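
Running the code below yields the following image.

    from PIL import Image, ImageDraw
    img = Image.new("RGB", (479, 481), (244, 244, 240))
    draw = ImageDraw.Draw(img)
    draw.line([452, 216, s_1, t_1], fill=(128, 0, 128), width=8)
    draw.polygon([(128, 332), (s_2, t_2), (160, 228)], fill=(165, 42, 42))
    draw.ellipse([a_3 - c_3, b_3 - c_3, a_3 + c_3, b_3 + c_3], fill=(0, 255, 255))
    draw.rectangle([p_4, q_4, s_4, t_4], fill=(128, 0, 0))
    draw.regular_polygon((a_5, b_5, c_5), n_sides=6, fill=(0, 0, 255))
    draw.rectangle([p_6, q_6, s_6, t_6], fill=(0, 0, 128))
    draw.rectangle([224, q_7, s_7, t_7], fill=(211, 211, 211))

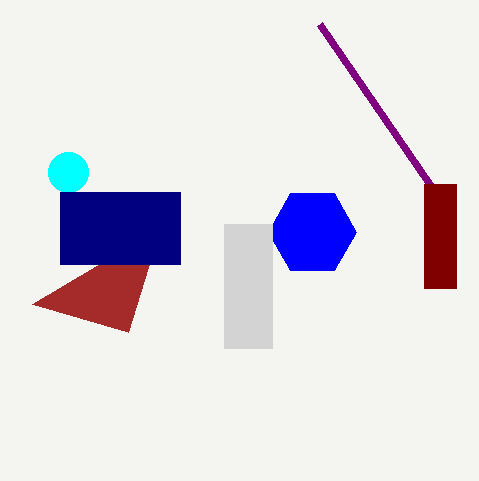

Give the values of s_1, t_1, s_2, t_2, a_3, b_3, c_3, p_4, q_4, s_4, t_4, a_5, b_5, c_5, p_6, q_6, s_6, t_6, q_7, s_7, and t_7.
s_1 = 320; t_1 = 24; s_2 = 32; t_2 = 304; a_3 = 68; b_3 = 172; c_3 = 20; p_4 = 424; q_4 = 184; s_4 = 456; t_4 = 288; a_5 = 312; b_5 = 232; c_5 = 44; p_6 = 60; q_6 = 192; s_6 = 180; t_6 = 264; q_7 = 224; s_7 = 272; t_7 = 348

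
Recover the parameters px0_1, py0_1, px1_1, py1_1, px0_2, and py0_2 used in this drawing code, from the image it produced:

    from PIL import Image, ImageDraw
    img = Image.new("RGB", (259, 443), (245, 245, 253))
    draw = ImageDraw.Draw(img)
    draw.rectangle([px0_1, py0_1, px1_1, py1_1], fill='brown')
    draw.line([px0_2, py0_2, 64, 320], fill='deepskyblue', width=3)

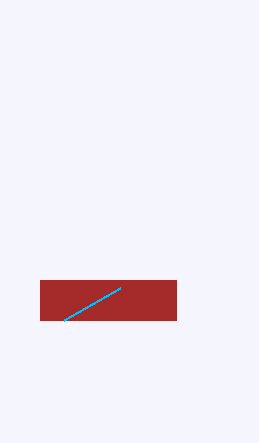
px0_1 = 40, py0_1 = 280, px1_1 = 176, py1_1 = 320, px0_2 = 120, py0_2 = 288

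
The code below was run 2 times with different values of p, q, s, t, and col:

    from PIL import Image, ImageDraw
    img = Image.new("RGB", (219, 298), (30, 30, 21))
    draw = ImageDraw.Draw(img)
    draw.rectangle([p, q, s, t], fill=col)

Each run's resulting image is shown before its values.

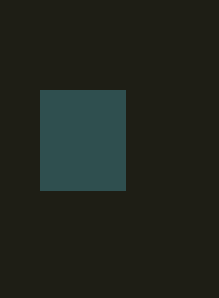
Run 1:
p = 40
q = 90
s = 125
t = 190
col = 'darkslategray'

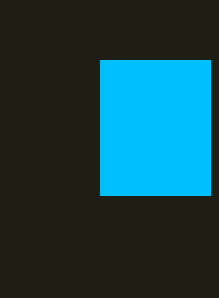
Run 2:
p = 100; q = 60; s = 210; t = 195; col = 'deepskyblue'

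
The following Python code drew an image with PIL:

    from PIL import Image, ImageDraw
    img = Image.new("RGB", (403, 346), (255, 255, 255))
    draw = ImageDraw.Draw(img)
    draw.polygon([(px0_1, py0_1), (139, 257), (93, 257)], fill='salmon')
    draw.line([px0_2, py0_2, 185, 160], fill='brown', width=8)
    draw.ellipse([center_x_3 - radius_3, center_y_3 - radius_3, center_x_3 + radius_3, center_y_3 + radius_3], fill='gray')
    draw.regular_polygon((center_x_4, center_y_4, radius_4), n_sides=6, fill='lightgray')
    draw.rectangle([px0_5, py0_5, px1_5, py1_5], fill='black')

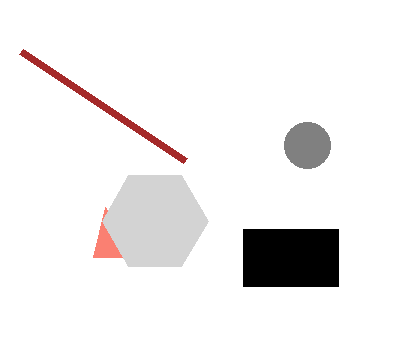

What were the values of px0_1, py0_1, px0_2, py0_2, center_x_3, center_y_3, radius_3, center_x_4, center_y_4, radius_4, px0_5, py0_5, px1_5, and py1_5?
px0_1 = 105; py0_1 = 207; px0_2 = 21; py0_2 = 51; center_x_3 = 307; center_y_3 = 145; radius_3 = 23; center_x_4 = 155; center_y_4 = 221; radius_4 = 53; px0_5 = 243; py0_5 = 229; px1_5 = 338; py1_5 = 286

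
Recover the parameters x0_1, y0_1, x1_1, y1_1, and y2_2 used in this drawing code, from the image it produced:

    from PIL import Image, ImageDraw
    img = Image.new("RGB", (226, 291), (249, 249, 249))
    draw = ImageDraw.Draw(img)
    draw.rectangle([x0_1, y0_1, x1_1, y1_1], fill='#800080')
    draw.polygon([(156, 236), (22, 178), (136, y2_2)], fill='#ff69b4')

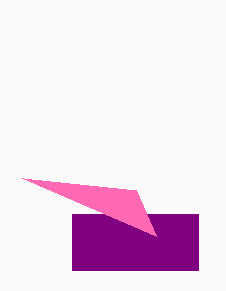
x0_1 = 72, y0_1 = 214, x1_1 = 198, y1_1 = 270, y2_2 = 190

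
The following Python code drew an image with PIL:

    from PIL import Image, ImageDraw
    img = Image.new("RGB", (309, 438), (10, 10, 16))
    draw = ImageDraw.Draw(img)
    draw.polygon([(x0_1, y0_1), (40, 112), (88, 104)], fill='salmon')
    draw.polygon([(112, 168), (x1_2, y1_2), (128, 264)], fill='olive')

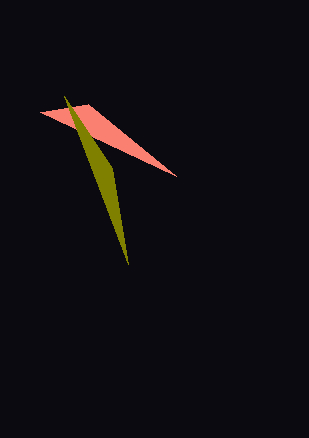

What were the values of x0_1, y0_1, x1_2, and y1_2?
x0_1 = 176
y0_1 = 176
x1_2 = 64
y1_2 = 96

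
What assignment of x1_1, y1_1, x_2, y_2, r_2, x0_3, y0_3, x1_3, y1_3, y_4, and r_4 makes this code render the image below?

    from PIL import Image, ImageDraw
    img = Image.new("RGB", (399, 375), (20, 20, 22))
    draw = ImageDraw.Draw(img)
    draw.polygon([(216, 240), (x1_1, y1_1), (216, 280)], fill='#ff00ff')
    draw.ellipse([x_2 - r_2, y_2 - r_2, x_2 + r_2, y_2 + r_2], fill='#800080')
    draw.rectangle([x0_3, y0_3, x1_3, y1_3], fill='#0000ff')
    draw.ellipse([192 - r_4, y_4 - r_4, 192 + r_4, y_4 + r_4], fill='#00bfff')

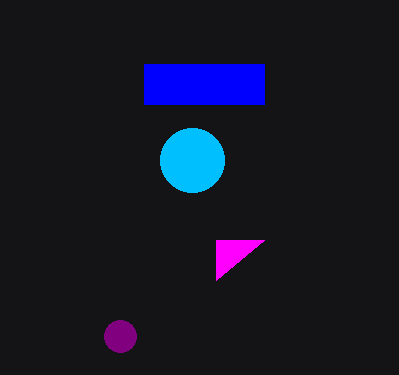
x1_1 = 264; y1_1 = 240; x_2 = 120; y_2 = 336; r_2 = 16; x0_3 = 144; y0_3 = 64; x1_3 = 264; y1_3 = 104; y_4 = 160; r_4 = 32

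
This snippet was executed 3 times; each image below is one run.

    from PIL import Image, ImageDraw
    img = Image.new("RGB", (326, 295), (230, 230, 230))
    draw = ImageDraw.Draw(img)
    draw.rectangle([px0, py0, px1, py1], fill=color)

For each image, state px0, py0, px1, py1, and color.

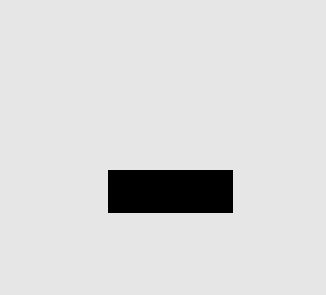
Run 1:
px0 = 108
py0 = 170
px1 = 232
py1 = 212
color = 'black'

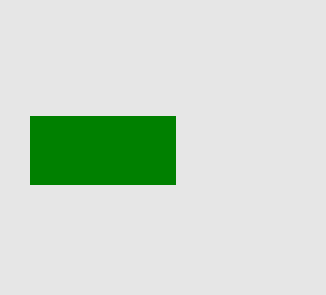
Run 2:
px0 = 30
py0 = 116
px1 = 175
py1 = 184
color = 'green'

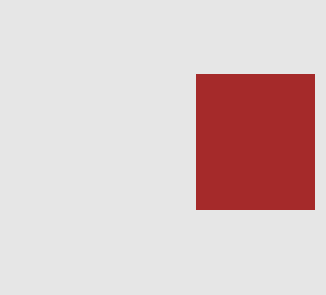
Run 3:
px0 = 196; py0 = 74; px1 = 314; py1 = 209; color = 'brown'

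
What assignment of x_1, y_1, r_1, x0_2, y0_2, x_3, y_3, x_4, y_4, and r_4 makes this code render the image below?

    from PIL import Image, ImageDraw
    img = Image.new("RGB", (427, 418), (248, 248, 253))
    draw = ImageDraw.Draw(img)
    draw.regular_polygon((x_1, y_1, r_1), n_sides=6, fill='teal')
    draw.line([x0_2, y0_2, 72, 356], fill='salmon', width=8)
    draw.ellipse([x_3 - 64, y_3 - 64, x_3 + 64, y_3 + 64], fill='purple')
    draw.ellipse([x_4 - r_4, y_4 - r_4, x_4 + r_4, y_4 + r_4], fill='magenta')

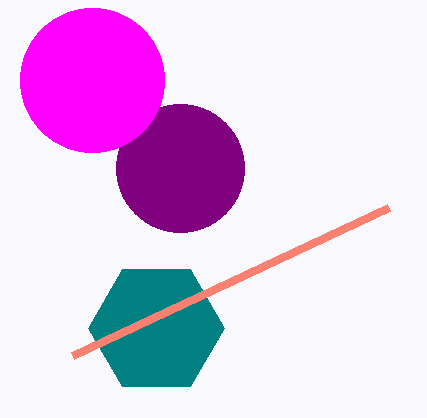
x_1 = 156, y_1 = 328, r_1 = 68, x0_2 = 388, y0_2 = 208, x_3 = 180, y_3 = 168, x_4 = 92, y_4 = 80, r_4 = 72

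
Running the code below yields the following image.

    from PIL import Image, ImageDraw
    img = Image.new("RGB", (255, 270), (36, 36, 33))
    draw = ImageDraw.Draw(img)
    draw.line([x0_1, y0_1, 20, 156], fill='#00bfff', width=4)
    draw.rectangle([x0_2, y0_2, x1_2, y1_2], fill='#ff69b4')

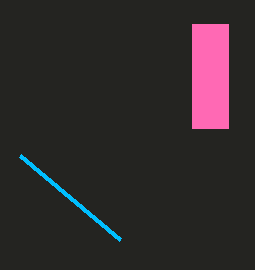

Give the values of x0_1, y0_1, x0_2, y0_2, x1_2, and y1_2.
x0_1 = 120; y0_1 = 240; x0_2 = 192; y0_2 = 24; x1_2 = 228; y1_2 = 128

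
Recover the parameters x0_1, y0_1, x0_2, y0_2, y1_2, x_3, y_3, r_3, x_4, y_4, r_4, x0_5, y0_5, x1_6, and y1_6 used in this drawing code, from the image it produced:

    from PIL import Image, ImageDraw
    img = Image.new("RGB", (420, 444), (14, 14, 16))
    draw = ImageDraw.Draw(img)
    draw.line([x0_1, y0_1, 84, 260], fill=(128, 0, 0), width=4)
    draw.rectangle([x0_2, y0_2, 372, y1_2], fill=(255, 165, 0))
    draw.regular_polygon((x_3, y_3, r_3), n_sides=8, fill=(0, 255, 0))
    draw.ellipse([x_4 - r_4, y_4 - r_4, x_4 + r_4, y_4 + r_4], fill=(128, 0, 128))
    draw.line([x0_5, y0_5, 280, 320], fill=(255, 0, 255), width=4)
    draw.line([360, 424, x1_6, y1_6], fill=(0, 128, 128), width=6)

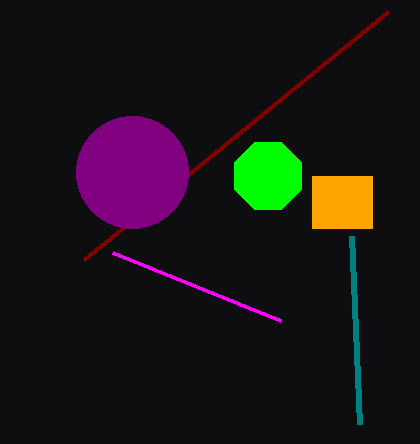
x0_1 = 388, y0_1 = 12, x0_2 = 312, y0_2 = 176, y1_2 = 228, x_3 = 268, y_3 = 176, r_3 = 36, x_4 = 132, y_4 = 172, r_4 = 56, x0_5 = 112, y0_5 = 252, x1_6 = 352, y1_6 = 236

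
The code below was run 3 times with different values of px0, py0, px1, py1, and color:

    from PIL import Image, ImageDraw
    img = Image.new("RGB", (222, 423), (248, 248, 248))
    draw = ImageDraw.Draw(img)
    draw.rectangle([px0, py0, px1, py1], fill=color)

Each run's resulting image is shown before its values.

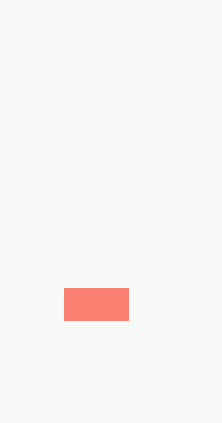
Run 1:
px0 = 64; py0 = 288; px1 = 128; py1 = 320; color = 'salmon'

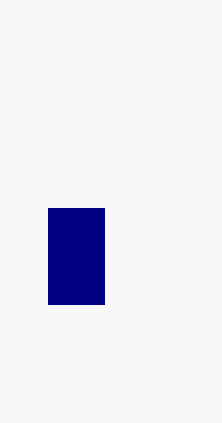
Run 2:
px0 = 48, py0 = 208, px1 = 104, py1 = 304, color = 'navy'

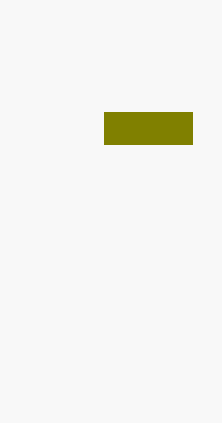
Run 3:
px0 = 104, py0 = 112, px1 = 192, py1 = 144, color = 'olive'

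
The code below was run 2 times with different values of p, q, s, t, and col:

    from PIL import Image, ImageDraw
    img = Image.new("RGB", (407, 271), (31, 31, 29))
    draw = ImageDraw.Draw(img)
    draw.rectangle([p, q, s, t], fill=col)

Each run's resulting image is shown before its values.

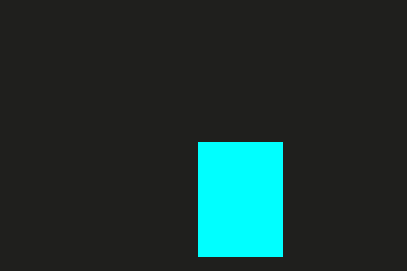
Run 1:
p = 198, q = 142, s = 282, t = 256, col = 'cyan'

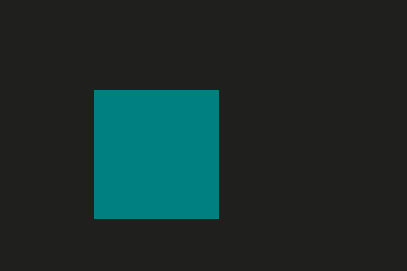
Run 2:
p = 94
q = 90
s = 218
t = 218
col = 'teal'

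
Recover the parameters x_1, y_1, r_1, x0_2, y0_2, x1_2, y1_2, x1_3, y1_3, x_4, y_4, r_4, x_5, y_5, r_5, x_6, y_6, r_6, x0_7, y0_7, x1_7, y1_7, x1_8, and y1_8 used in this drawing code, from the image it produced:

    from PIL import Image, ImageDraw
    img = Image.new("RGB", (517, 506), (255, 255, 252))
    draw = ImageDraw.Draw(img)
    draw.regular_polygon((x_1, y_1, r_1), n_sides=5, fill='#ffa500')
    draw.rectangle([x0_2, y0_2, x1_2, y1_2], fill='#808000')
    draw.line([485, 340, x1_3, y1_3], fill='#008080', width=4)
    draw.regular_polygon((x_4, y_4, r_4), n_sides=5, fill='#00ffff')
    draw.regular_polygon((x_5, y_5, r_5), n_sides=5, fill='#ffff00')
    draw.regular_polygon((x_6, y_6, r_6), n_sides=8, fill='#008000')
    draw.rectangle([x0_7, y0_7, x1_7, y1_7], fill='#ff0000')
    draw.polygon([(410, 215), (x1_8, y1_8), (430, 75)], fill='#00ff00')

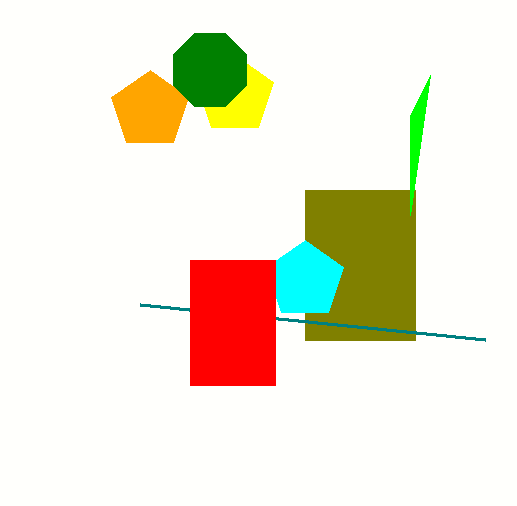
x_1 = 150
y_1 = 110
r_1 = 40
x0_2 = 305
y0_2 = 190
x1_2 = 415
y1_2 = 340
x1_3 = 140
y1_3 = 305
x_4 = 305
y_4 = 280
r_4 = 40
x_5 = 235
y_5 = 95
r_5 = 40
x_6 = 210
y_6 = 70
r_6 = 40
x0_7 = 190
y0_7 = 260
x1_7 = 275
y1_7 = 385
x1_8 = 410
y1_8 = 115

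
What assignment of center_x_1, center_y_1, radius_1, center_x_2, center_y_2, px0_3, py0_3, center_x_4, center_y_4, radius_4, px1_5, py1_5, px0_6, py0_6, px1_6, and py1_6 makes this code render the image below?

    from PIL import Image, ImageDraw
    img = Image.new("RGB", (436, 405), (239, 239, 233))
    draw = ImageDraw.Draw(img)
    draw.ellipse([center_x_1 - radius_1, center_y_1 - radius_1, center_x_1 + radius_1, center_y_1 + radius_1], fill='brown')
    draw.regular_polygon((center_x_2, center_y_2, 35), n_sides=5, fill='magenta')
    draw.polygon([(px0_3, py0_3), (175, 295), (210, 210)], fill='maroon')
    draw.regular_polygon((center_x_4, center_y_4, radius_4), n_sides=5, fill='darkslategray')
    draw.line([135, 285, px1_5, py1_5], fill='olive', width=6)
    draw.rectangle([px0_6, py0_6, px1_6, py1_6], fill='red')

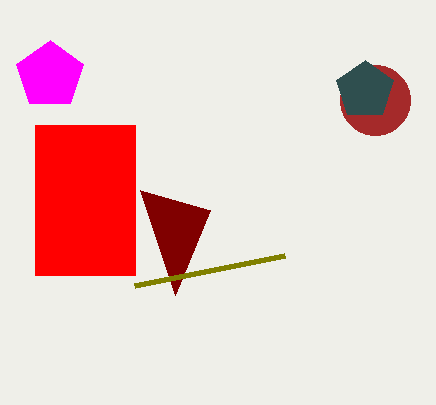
center_x_1 = 375
center_y_1 = 100
radius_1 = 35
center_x_2 = 50
center_y_2 = 75
px0_3 = 140
py0_3 = 190
center_x_4 = 365
center_y_4 = 90
radius_4 = 30
px1_5 = 285
py1_5 = 255
px0_6 = 35
py0_6 = 125
px1_6 = 135
py1_6 = 275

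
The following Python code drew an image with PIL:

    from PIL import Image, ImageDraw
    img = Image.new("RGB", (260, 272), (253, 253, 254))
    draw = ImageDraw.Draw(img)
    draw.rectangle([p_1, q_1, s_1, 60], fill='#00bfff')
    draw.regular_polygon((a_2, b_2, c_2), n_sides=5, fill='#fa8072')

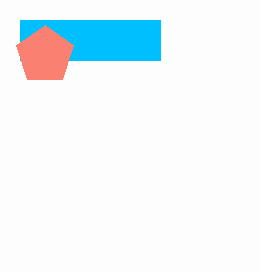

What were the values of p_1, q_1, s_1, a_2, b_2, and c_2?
p_1 = 20
q_1 = 20
s_1 = 160
a_2 = 45
b_2 = 55
c_2 = 30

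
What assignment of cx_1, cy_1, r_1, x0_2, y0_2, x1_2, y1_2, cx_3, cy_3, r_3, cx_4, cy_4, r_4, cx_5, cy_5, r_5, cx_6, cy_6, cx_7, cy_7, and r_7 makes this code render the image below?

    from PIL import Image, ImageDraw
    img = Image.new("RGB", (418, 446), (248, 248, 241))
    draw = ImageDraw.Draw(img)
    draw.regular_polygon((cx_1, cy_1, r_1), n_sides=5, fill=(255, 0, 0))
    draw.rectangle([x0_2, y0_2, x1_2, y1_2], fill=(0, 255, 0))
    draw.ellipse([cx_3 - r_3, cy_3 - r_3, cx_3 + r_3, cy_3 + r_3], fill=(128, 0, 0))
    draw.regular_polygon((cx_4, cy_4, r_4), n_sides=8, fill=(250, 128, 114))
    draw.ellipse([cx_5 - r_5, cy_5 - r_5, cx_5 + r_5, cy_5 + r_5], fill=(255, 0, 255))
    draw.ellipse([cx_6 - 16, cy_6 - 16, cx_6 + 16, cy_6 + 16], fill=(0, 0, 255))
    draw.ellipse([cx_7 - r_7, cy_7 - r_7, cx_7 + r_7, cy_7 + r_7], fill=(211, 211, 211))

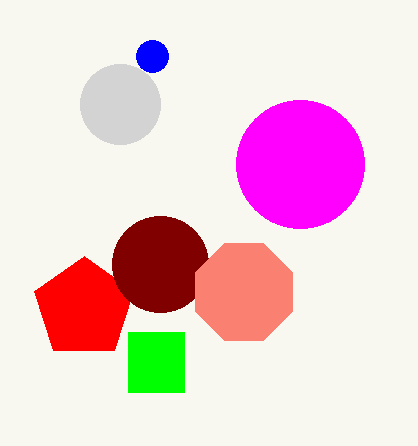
cx_1 = 84; cy_1 = 308; r_1 = 52; x0_2 = 128; y0_2 = 332; x1_2 = 184; y1_2 = 392; cx_3 = 160; cy_3 = 264; r_3 = 48; cx_4 = 244; cy_4 = 292; r_4 = 52; cx_5 = 300; cy_5 = 164; r_5 = 64; cx_6 = 152; cy_6 = 56; cx_7 = 120; cy_7 = 104; r_7 = 40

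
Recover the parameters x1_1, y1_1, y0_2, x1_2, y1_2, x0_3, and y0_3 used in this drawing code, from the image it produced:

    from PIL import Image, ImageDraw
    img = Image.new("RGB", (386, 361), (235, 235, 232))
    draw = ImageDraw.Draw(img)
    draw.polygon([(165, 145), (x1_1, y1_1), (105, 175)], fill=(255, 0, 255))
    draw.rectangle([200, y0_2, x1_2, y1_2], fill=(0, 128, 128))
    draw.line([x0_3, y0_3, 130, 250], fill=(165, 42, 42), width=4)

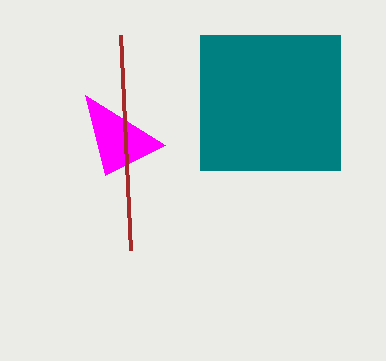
x1_1 = 85
y1_1 = 95
y0_2 = 35
x1_2 = 340
y1_2 = 170
x0_3 = 120
y0_3 = 35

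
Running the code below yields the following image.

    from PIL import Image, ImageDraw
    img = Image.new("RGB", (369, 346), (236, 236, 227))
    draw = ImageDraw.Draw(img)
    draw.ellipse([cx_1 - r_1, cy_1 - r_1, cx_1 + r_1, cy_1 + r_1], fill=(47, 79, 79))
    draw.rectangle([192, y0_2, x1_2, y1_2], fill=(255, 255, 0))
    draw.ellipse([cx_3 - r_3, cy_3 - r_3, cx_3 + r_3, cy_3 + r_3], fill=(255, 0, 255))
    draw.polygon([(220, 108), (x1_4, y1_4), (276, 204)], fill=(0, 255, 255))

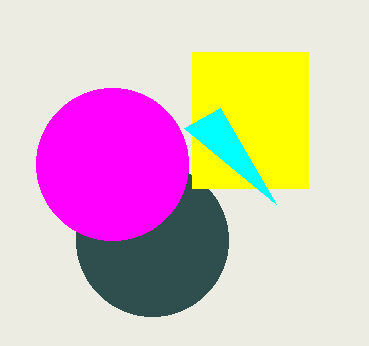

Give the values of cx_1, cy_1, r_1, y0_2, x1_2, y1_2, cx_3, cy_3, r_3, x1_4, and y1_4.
cx_1 = 152
cy_1 = 240
r_1 = 76
y0_2 = 52
x1_2 = 308
y1_2 = 188
cx_3 = 112
cy_3 = 164
r_3 = 76
x1_4 = 184
y1_4 = 128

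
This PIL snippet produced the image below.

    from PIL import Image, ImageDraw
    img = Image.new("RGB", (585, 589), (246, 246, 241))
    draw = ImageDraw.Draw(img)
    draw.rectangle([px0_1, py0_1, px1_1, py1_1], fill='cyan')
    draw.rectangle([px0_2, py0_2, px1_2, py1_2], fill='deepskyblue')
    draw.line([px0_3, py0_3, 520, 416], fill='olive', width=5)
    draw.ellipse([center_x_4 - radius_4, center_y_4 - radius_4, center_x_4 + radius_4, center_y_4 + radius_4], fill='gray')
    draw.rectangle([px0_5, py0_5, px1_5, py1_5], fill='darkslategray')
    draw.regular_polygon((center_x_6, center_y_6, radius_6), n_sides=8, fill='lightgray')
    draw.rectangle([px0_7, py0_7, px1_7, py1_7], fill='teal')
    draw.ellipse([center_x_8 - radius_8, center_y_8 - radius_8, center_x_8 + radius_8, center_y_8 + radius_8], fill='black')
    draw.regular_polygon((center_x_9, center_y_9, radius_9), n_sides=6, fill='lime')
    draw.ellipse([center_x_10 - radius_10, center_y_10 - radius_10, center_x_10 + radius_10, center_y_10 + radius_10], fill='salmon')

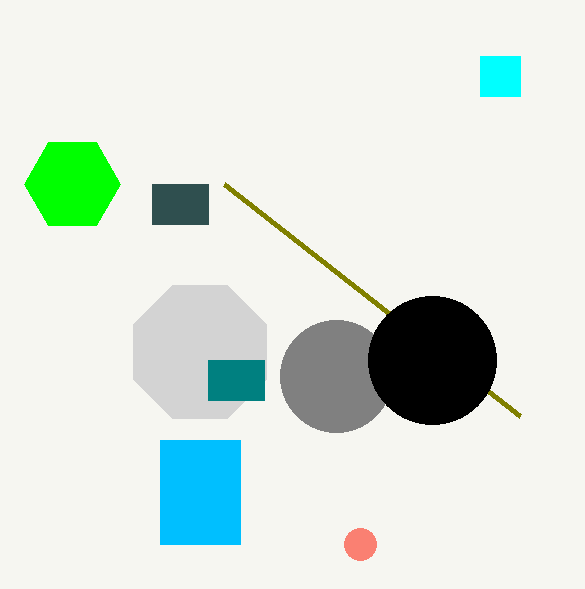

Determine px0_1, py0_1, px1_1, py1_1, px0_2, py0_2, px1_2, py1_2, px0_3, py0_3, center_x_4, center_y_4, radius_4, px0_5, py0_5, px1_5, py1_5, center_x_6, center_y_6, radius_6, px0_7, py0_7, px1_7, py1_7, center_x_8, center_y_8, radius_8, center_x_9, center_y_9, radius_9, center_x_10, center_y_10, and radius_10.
px0_1 = 480, py0_1 = 56, px1_1 = 520, py1_1 = 96, px0_2 = 160, py0_2 = 440, px1_2 = 240, py1_2 = 544, px0_3 = 224, py0_3 = 184, center_x_4 = 336, center_y_4 = 376, radius_4 = 56, px0_5 = 152, py0_5 = 184, px1_5 = 208, py1_5 = 224, center_x_6 = 200, center_y_6 = 352, radius_6 = 72, px0_7 = 208, py0_7 = 360, px1_7 = 264, py1_7 = 400, center_x_8 = 432, center_y_8 = 360, radius_8 = 64, center_x_9 = 72, center_y_9 = 184, radius_9 = 48, center_x_10 = 360, center_y_10 = 544, radius_10 = 16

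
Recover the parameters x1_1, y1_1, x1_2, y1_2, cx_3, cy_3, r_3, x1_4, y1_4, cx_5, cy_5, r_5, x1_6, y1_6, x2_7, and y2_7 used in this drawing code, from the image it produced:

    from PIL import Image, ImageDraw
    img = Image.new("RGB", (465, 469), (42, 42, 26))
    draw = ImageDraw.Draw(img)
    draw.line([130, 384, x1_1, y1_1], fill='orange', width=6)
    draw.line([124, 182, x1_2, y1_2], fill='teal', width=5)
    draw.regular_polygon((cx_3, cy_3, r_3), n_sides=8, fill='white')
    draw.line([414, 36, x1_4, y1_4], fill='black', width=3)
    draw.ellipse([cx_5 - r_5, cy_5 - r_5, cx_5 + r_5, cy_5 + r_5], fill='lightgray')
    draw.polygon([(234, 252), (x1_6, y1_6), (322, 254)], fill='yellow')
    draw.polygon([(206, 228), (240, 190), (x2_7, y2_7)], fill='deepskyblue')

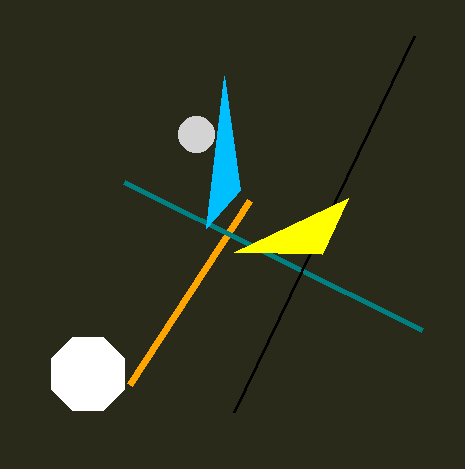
x1_1 = 250; y1_1 = 200; x1_2 = 422; y1_2 = 330; cx_3 = 88; cy_3 = 374; r_3 = 40; x1_4 = 234; y1_4 = 412; cx_5 = 196; cy_5 = 134; r_5 = 18; x1_6 = 348; y1_6 = 198; x2_7 = 224; y2_7 = 76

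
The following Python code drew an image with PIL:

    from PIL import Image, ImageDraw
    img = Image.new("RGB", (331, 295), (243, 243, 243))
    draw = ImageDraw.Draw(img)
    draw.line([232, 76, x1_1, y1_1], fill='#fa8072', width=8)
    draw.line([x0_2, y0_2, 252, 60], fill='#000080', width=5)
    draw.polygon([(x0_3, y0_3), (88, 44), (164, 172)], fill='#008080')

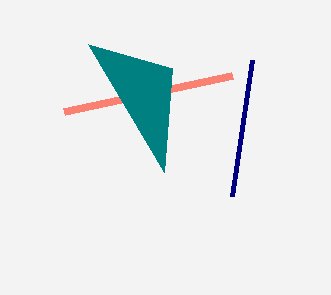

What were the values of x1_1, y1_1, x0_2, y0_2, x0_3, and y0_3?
x1_1 = 64; y1_1 = 112; x0_2 = 232; y0_2 = 196; x0_3 = 172; y0_3 = 68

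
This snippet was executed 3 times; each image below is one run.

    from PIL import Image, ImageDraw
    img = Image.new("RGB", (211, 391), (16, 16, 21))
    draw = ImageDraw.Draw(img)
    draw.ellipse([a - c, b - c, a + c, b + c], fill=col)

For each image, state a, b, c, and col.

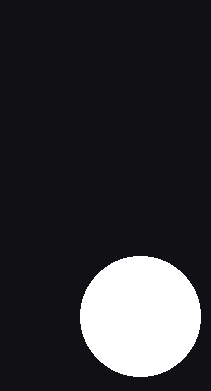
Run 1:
a = 140
b = 316
c = 60
col = 'white'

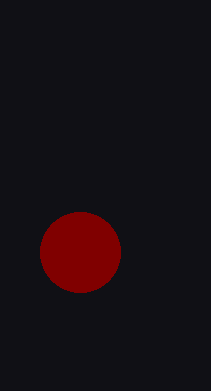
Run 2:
a = 80
b = 252
c = 40
col = 'maroon'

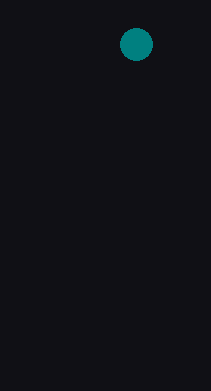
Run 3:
a = 136; b = 44; c = 16; col = 'teal'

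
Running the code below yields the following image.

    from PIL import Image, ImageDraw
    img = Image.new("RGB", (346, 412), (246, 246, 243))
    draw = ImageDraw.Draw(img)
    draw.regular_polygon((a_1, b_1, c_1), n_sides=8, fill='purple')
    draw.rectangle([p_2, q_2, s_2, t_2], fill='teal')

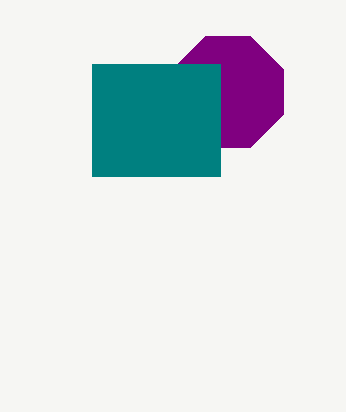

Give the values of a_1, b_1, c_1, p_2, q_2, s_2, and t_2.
a_1 = 228, b_1 = 92, c_1 = 60, p_2 = 92, q_2 = 64, s_2 = 220, t_2 = 176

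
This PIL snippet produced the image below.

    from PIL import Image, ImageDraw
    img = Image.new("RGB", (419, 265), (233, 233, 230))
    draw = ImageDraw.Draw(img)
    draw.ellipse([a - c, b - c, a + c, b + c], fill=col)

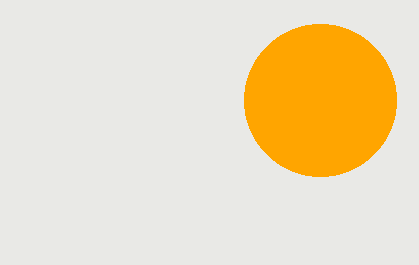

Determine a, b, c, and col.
a = 320, b = 100, c = 76, col = 'orange'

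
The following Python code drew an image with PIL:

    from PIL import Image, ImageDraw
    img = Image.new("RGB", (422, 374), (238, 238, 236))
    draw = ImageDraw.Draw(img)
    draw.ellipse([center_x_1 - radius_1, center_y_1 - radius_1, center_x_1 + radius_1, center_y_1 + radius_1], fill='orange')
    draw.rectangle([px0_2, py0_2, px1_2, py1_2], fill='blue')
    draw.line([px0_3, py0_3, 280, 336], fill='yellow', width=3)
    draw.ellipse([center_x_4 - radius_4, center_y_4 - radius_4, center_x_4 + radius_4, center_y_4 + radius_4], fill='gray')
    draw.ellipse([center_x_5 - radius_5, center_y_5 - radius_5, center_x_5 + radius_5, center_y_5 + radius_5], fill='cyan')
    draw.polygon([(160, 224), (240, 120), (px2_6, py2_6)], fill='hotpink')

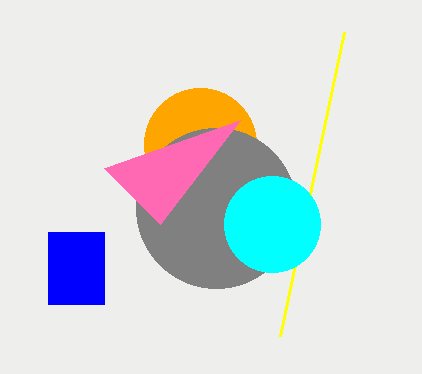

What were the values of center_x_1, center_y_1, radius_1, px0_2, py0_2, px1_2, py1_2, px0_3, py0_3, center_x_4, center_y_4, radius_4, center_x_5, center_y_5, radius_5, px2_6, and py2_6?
center_x_1 = 200
center_y_1 = 144
radius_1 = 56
px0_2 = 48
py0_2 = 232
px1_2 = 104
py1_2 = 304
px0_3 = 344
py0_3 = 32
center_x_4 = 216
center_y_4 = 208
radius_4 = 80
center_x_5 = 272
center_y_5 = 224
radius_5 = 48
px2_6 = 104
py2_6 = 168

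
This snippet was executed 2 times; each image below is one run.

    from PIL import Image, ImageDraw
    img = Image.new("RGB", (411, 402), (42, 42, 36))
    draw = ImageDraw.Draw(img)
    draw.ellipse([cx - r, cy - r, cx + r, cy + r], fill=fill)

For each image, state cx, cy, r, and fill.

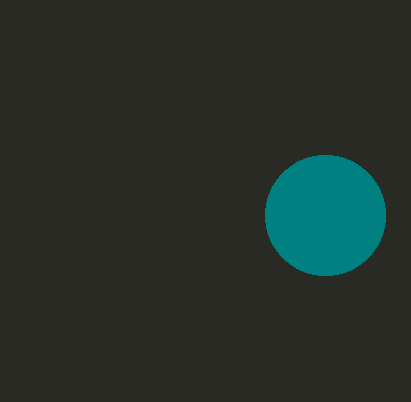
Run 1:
cx = 325; cy = 215; r = 60; fill = 'teal'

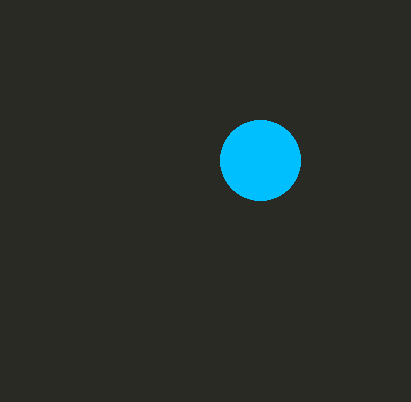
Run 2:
cx = 260; cy = 160; r = 40; fill = 'deepskyblue'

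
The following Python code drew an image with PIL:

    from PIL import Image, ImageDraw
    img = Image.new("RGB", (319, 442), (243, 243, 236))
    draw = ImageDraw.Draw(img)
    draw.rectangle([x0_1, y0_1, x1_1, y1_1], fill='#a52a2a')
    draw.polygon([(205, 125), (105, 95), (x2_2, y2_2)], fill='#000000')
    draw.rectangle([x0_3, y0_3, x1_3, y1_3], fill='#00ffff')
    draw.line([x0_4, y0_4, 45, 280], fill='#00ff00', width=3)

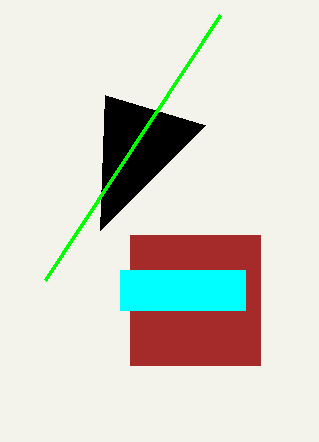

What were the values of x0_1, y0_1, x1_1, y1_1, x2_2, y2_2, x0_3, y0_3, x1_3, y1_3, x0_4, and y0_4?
x0_1 = 130, y0_1 = 235, x1_1 = 260, y1_1 = 365, x2_2 = 100, y2_2 = 230, x0_3 = 120, y0_3 = 270, x1_3 = 245, y1_3 = 310, x0_4 = 220, y0_4 = 15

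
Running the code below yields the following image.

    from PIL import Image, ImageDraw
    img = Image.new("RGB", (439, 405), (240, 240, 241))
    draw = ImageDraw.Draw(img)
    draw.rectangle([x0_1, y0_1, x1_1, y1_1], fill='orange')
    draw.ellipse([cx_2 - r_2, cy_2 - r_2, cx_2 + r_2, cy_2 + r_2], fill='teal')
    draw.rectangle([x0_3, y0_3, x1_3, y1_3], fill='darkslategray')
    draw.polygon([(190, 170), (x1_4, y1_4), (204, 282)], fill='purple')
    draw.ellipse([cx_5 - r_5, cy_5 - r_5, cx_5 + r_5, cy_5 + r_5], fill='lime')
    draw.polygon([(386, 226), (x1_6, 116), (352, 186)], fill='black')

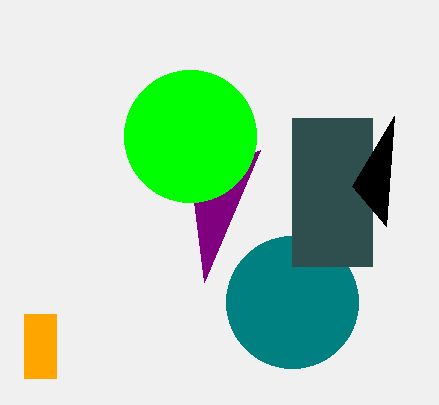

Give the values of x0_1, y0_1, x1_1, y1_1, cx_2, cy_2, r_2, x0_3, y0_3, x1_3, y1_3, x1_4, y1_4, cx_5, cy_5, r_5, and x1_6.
x0_1 = 24
y0_1 = 314
x1_1 = 56
y1_1 = 378
cx_2 = 292
cy_2 = 302
r_2 = 66
x0_3 = 292
y0_3 = 118
x1_3 = 372
y1_3 = 266
x1_4 = 260
y1_4 = 150
cx_5 = 190
cy_5 = 136
r_5 = 66
x1_6 = 394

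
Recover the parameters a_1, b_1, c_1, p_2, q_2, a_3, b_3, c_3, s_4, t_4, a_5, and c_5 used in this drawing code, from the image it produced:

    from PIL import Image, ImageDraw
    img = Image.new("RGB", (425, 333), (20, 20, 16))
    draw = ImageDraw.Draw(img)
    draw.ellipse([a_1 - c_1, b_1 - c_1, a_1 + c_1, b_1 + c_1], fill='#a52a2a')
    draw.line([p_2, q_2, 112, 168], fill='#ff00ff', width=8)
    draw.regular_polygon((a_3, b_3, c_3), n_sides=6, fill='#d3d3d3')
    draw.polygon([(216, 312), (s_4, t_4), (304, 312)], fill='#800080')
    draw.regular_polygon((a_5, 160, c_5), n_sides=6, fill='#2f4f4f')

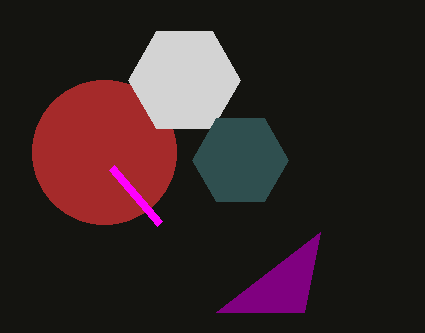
a_1 = 104; b_1 = 152; c_1 = 72; p_2 = 160; q_2 = 224; a_3 = 184; b_3 = 80; c_3 = 56; s_4 = 320; t_4 = 232; a_5 = 240; c_5 = 48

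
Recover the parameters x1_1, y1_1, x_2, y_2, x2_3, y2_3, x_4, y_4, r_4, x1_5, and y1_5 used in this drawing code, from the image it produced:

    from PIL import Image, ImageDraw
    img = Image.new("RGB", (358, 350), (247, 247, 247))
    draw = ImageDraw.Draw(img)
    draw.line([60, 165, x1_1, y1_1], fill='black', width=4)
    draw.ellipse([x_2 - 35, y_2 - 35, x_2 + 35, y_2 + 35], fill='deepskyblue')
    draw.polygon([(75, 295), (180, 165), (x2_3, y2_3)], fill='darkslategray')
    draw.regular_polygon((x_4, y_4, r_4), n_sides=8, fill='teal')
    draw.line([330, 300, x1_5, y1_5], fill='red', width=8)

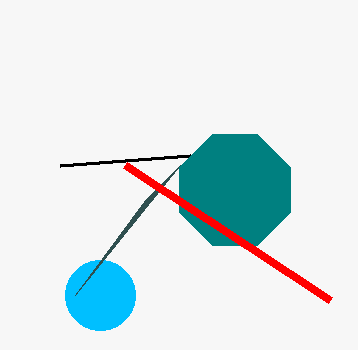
x1_1 = 190; y1_1 = 155; x_2 = 100; y_2 = 295; x2_3 = 145; y2_3 = 200; x_4 = 235; y_4 = 190; r_4 = 60; x1_5 = 125; y1_5 = 165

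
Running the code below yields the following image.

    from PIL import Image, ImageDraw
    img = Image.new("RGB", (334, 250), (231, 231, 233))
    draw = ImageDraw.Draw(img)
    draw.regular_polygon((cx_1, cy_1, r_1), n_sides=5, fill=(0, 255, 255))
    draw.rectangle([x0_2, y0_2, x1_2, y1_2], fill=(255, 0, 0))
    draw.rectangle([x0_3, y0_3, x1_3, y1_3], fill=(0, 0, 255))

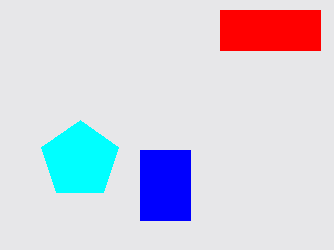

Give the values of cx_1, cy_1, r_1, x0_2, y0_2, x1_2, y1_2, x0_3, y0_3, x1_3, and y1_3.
cx_1 = 80
cy_1 = 160
r_1 = 40
x0_2 = 220
y0_2 = 10
x1_2 = 320
y1_2 = 50
x0_3 = 140
y0_3 = 150
x1_3 = 190
y1_3 = 220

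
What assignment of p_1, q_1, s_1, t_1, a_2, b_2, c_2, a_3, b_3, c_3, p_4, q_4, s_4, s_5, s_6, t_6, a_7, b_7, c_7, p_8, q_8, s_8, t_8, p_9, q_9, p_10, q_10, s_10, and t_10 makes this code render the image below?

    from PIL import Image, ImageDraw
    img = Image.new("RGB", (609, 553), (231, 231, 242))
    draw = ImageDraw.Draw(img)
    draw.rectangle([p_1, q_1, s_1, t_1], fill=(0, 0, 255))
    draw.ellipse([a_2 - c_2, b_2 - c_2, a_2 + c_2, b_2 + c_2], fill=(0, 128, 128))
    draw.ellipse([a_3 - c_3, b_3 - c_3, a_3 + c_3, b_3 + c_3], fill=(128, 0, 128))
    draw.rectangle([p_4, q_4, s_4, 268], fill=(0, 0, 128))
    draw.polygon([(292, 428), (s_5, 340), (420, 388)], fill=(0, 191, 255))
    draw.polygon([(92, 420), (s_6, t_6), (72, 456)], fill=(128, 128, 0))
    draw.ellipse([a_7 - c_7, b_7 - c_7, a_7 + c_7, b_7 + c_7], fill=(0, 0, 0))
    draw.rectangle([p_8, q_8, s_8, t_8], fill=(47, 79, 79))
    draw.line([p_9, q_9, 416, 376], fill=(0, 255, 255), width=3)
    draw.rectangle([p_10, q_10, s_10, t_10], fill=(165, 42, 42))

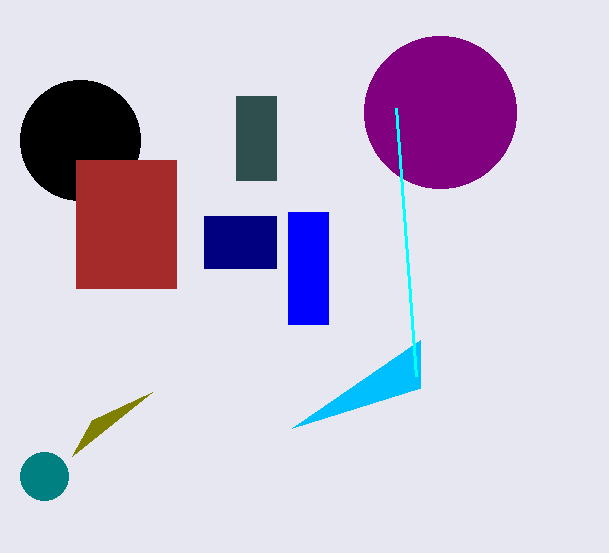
p_1 = 288
q_1 = 212
s_1 = 328
t_1 = 324
a_2 = 44
b_2 = 476
c_2 = 24
a_3 = 440
b_3 = 112
c_3 = 76
p_4 = 204
q_4 = 216
s_4 = 276
s_5 = 420
s_6 = 152
t_6 = 392
a_7 = 80
b_7 = 140
c_7 = 60
p_8 = 236
q_8 = 96
s_8 = 276
t_8 = 180
p_9 = 396
q_9 = 108
p_10 = 76
q_10 = 160
s_10 = 176
t_10 = 288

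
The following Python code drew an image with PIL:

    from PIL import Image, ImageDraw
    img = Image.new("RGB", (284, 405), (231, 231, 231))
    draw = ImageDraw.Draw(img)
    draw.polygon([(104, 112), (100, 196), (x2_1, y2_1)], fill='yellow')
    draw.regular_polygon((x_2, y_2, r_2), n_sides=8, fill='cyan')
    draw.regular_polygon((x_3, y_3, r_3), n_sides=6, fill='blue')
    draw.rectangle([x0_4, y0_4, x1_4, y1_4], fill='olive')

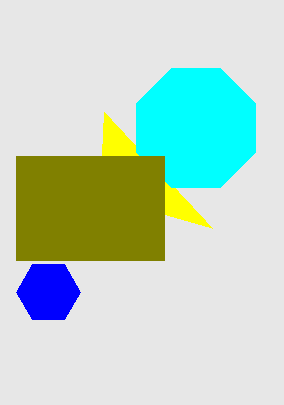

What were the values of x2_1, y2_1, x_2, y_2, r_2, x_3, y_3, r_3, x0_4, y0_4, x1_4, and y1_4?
x2_1 = 212, y2_1 = 228, x_2 = 196, y_2 = 128, r_2 = 64, x_3 = 48, y_3 = 292, r_3 = 32, x0_4 = 16, y0_4 = 156, x1_4 = 164, y1_4 = 260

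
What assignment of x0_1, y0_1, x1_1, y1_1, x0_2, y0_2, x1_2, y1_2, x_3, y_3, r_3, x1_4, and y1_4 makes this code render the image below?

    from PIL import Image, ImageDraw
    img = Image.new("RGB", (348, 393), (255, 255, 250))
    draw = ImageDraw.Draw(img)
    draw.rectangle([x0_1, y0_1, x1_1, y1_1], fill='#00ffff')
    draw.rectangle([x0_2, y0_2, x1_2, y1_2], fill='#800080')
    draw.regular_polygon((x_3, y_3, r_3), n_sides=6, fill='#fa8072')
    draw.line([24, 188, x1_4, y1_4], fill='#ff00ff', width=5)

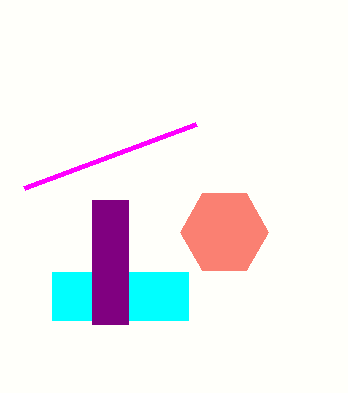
x0_1 = 52
y0_1 = 272
x1_1 = 188
y1_1 = 320
x0_2 = 92
y0_2 = 200
x1_2 = 128
y1_2 = 324
x_3 = 224
y_3 = 232
r_3 = 44
x1_4 = 196
y1_4 = 124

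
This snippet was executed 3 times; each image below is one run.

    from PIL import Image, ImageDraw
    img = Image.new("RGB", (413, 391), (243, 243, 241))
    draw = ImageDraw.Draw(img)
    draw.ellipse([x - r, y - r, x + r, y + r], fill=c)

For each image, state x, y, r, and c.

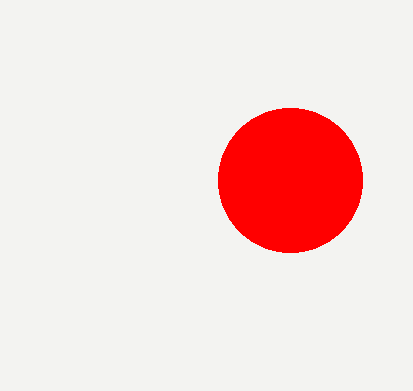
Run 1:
x = 290; y = 180; r = 72; c = 'red'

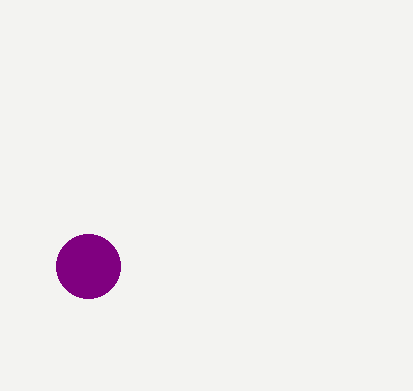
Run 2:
x = 88
y = 266
r = 32
c = 'purple'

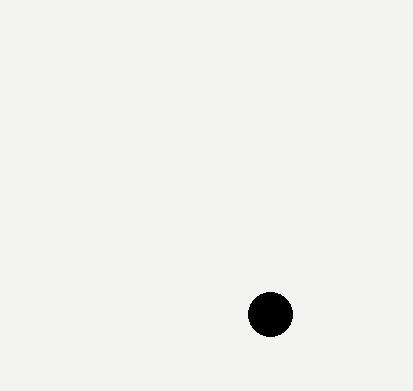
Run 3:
x = 270; y = 314; r = 22; c = 'black'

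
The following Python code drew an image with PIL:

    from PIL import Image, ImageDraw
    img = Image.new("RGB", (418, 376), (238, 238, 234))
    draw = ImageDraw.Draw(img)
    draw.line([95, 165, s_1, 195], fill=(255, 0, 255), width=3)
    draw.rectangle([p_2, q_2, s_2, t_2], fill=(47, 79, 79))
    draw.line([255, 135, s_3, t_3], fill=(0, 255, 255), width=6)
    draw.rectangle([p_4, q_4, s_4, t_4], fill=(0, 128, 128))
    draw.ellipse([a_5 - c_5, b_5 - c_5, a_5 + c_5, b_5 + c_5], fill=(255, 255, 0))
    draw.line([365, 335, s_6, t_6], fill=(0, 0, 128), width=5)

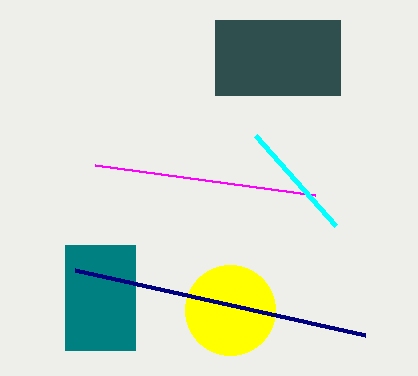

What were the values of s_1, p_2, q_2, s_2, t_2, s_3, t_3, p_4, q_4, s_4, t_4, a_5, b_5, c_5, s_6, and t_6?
s_1 = 315
p_2 = 215
q_2 = 20
s_2 = 340
t_2 = 95
s_3 = 335
t_3 = 225
p_4 = 65
q_4 = 245
s_4 = 135
t_4 = 350
a_5 = 230
b_5 = 310
c_5 = 45
s_6 = 75
t_6 = 270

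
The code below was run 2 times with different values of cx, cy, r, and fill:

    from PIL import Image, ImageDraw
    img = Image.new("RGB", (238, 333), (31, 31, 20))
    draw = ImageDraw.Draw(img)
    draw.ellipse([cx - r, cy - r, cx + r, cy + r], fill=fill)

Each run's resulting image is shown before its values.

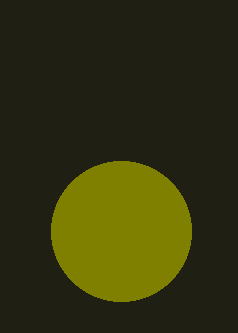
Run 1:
cx = 121, cy = 231, r = 70, fill = 'olive'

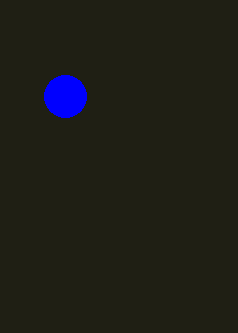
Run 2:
cx = 65
cy = 96
r = 21
fill = 'blue'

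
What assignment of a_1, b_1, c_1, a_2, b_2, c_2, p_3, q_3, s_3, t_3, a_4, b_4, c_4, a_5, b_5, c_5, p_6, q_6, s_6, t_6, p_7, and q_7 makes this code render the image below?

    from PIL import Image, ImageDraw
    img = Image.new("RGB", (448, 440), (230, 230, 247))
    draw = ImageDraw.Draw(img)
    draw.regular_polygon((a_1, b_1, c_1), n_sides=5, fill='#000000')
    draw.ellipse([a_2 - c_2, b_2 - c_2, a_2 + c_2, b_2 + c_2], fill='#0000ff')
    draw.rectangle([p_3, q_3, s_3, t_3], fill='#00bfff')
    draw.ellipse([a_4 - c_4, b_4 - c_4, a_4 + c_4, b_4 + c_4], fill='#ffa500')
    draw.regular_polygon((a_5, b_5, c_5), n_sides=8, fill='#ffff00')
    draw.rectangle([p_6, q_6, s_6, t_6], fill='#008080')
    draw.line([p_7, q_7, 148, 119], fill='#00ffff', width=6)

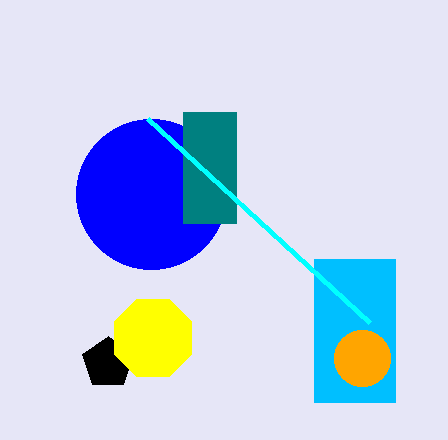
a_1 = 108
b_1 = 363
c_1 = 27
a_2 = 151
b_2 = 194
c_2 = 75
p_3 = 314
q_3 = 259
s_3 = 395
t_3 = 402
a_4 = 362
b_4 = 358
c_4 = 28
a_5 = 153
b_5 = 338
c_5 = 42
p_6 = 183
q_6 = 112
s_6 = 236
t_6 = 223
p_7 = 370
q_7 = 323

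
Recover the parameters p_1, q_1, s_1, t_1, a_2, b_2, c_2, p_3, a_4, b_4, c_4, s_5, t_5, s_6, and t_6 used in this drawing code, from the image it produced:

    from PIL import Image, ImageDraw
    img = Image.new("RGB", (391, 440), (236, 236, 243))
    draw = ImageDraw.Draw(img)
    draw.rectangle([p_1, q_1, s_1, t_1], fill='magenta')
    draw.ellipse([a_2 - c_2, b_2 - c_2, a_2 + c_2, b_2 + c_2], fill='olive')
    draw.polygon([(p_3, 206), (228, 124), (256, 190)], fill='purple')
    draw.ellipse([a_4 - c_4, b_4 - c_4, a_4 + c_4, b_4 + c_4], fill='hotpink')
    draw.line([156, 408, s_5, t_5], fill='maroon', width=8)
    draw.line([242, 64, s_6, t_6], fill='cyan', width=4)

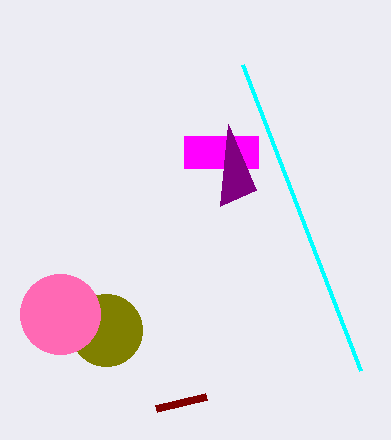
p_1 = 184
q_1 = 136
s_1 = 258
t_1 = 168
a_2 = 106
b_2 = 330
c_2 = 36
p_3 = 220
a_4 = 60
b_4 = 314
c_4 = 40
s_5 = 206
t_5 = 396
s_6 = 360
t_6 = 370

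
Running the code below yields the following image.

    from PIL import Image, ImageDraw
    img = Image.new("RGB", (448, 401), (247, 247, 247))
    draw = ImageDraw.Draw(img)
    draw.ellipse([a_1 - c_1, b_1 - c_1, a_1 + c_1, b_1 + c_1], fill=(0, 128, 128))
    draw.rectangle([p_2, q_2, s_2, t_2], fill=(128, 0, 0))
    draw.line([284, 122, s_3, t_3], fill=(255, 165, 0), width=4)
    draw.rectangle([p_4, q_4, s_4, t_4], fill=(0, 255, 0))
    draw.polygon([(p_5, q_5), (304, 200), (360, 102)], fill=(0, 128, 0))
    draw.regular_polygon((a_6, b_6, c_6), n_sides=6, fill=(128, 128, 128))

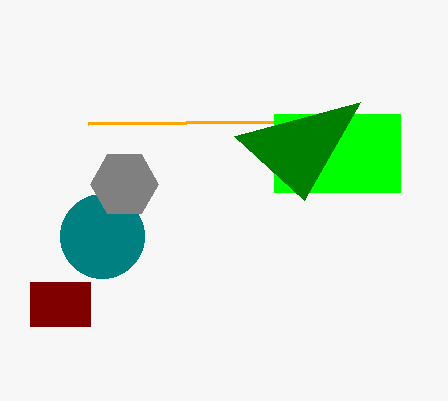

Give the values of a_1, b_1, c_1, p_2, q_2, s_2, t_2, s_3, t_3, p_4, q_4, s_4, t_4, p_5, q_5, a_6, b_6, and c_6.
a_1 = 102, b_1 = 236, c_1 = 42, p_2 = 30, q_2 = 282, s_2 = 90, t_2 = 326, s_3 = 88, t_3 = 124, p_4 = 274, q_4 = 114, s_4 = 400, t_4 = 192, p_5 = 234, q_5 = 136, a_6 = 124, b_6 = 184, c_6 = 34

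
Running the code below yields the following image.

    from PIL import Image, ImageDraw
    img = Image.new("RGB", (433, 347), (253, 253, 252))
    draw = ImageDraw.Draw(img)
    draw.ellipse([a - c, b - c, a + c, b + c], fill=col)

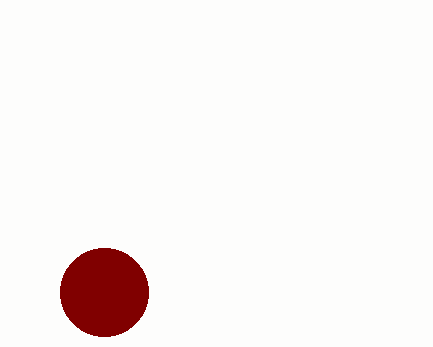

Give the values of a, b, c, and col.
a = 104; b = 292; c = 44; col = 'maroon'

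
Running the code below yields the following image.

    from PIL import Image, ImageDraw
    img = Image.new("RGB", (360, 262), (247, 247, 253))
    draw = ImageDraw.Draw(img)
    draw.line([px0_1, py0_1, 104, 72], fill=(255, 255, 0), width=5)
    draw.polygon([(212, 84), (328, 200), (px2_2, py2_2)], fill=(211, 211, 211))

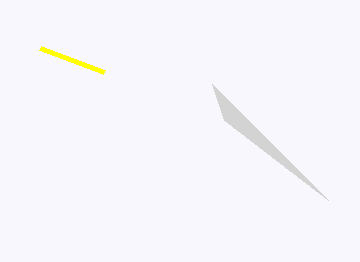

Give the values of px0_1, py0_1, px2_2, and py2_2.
px0_1 = 40; py0_1 = 48; px2_2 = 224; py2_2 = 120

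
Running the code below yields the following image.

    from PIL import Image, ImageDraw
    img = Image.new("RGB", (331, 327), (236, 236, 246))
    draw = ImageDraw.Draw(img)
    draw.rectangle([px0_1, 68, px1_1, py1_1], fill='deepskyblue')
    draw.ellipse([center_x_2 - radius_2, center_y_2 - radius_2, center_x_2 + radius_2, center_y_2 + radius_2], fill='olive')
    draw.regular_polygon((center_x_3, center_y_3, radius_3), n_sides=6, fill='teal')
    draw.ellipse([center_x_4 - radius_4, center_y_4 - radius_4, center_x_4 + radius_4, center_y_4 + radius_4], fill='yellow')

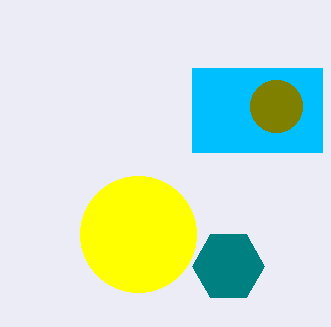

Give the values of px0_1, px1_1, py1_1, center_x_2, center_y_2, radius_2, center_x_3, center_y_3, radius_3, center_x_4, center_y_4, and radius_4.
px0_1 = 192, px1_1 = 322, py1_1 = 152, center_x_2 = 276, center_y_2 = 106, radius_2 = 26, center_x_3 = 228, center_y_3 = 266, radius_3 = 36, center_x_4 = 138, center_y_4 = 234, radius_4 = 58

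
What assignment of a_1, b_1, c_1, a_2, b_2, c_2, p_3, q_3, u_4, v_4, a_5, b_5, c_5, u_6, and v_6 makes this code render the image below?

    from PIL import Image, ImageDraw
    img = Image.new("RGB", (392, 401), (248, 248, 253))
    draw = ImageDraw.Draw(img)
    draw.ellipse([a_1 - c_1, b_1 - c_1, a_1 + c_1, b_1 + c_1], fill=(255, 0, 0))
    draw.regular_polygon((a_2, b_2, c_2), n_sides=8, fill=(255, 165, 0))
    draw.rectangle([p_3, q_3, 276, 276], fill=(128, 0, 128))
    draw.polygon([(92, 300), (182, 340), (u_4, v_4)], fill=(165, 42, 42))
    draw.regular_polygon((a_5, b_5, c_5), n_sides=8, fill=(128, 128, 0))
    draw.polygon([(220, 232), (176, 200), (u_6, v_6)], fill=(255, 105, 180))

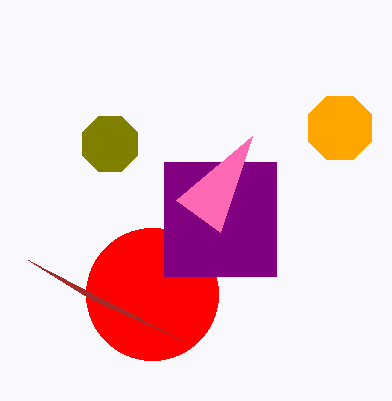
a_1 = 152, b_1 = 294, c_1 = 66, a_2 = 340, b_2 = 128, c_2 = 34, p_3 = 164, q_3 = 162, u_4 = 28, v_4 = 260, a_5 = 110, b_5 = 144, c_5 = 30, u_6 = 252, v_6 = 136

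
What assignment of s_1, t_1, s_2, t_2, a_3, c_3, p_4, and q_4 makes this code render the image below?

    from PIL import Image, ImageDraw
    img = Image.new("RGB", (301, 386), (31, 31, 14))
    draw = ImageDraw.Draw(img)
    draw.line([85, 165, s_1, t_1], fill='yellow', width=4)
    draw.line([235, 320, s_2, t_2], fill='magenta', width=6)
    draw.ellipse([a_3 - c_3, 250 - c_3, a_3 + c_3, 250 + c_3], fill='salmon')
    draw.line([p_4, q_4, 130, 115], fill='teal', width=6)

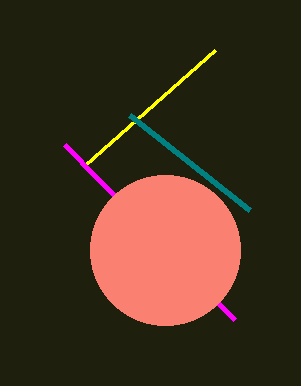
s_1 = 215; t_1 = 50; s_2 = 65; t_2 = 145; a_3 = 165; c_3 = 75; p_4 = 250; q_4 = 210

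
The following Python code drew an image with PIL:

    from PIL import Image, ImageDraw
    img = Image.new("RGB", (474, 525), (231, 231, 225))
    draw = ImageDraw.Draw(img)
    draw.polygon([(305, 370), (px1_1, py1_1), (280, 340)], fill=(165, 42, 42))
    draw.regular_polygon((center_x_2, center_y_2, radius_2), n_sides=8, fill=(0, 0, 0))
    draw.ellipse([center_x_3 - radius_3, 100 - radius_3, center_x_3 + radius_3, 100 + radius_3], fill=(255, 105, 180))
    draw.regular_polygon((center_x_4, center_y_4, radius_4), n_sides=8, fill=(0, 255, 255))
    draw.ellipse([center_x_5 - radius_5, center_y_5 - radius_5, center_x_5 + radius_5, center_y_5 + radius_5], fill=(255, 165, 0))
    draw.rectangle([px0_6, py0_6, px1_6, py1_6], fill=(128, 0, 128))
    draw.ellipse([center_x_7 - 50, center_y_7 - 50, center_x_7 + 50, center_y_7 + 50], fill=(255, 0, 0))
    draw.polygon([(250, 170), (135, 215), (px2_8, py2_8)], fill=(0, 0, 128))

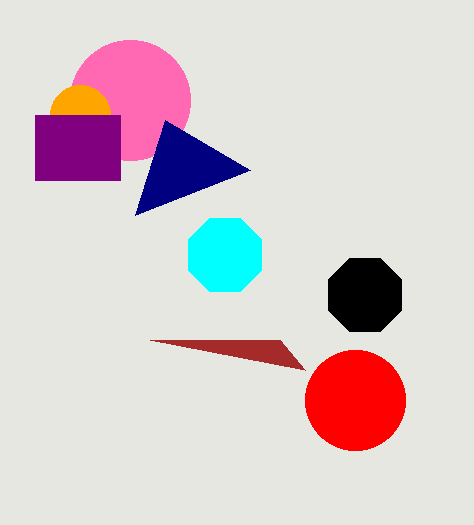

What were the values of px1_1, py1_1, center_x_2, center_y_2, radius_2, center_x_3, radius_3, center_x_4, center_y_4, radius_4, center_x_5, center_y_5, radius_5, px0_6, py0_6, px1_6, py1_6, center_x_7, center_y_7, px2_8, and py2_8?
px1_1 = 150, py1_1 = 340, center_x_2 = 365, center_y_2 = 295, radius_2 = 40, center_x_3 = 130, radius_3 = 60, center_x_4 = 225, center_y_4 = 255, radius_4 = 40, center_x_5 = 80, center_y_5 = 115, radius_5 = 30, px0_6 = 35, py0_6 = 115, px1_6 = 120, py1_6 = 180, center_x_7 = 355, center_y_7 = 400, px2_8 = 165, py2_8 = 120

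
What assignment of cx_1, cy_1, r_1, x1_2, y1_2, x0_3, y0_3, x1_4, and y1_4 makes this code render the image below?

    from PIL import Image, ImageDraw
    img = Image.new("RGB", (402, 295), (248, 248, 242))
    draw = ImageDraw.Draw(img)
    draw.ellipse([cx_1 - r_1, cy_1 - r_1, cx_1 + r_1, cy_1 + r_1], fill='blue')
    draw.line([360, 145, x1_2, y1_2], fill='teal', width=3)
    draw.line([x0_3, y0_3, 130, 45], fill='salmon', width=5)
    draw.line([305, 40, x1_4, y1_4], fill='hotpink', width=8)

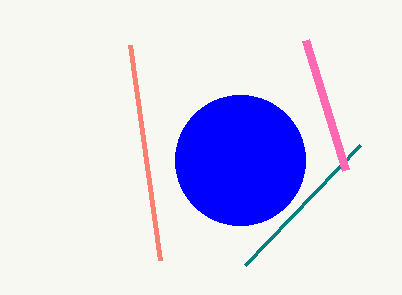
cx_1 = 240, cy_1 = 160, r_1 = 65, x1_2 = 245, y1_2 = 265, x0_3 = 160, y0_3 = 260, x1_4 = 345, y1_4 = 170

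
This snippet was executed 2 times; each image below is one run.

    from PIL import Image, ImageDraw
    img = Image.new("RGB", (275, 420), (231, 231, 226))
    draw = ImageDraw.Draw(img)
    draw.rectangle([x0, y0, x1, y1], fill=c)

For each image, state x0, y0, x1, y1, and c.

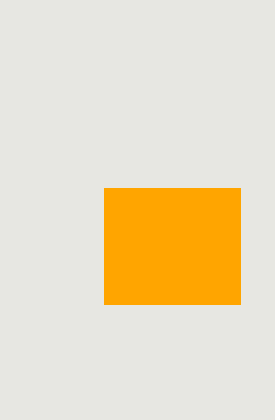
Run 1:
x0 = 104
y0 = 188
x1 = 240
y1 = 304
c = 'orange'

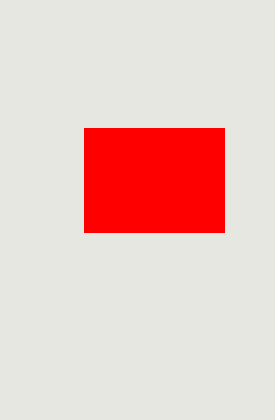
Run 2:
x0 = 84; y0 = 128; x1 = 224; y1 = 232; c = 'red'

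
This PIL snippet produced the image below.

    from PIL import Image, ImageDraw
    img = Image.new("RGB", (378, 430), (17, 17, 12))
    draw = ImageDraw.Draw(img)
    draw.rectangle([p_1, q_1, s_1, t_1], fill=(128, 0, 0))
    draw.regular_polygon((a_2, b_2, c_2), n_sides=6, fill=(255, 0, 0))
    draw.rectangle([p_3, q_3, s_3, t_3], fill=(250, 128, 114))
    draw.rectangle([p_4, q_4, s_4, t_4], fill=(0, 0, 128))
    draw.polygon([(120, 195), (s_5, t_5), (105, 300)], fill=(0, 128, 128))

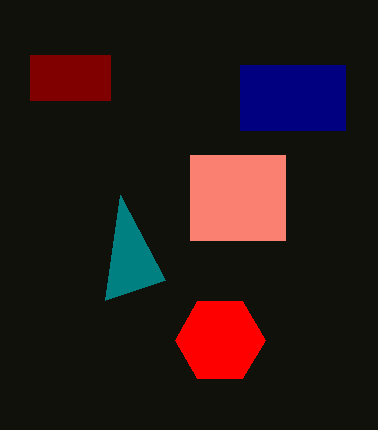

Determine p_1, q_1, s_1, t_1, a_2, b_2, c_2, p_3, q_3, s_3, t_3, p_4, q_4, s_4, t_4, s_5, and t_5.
p_1 = 30
q_1 = 55
s_1 = 110
t_1 = 100
a_2 = 220
b_2 = 340
c_2 = 45
p_3 = 190
q_3 = 155
s_3 = 285
t_3 = 240
p_4 = 240
q_4 = 65
s_4 = 345
t_4 = 130
s_5 = 165
t_5 = 280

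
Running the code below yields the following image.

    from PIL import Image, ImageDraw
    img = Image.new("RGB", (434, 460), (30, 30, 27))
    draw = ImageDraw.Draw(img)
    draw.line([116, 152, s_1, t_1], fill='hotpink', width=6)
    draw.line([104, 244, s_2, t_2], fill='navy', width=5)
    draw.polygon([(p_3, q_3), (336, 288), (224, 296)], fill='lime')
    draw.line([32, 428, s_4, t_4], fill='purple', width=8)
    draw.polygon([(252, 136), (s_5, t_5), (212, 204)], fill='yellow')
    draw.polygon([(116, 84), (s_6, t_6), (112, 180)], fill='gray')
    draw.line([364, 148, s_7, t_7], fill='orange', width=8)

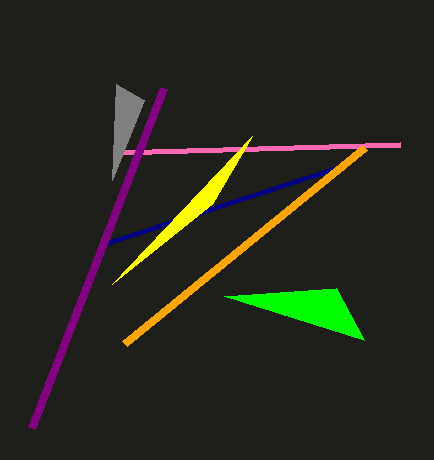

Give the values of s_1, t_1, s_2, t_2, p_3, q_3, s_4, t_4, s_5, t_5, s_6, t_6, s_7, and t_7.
s_1 = 400
t_1 = 144
s_2 = 336
t_2 = 168
p_3 = 364
q_3 = 340
s_4 = 164
t_4 = 88
s_5 = 112
t_5 = 284
s_6 = 144
t_6 = 100
s_7 = 124
t_7 = 344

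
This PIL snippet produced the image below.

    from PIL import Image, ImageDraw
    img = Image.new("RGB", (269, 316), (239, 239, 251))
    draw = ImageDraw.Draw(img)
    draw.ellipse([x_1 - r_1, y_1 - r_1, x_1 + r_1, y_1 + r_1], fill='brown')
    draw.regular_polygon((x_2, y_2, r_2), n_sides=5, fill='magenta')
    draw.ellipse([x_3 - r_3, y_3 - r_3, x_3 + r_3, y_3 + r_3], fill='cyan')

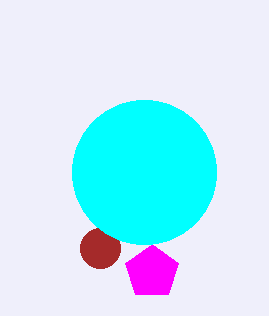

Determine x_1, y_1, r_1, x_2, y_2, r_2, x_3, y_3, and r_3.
x_1 = 100; y_1 = 248; r_1 = 20; x_2 = 152; y_2 = 272; r_2 = 28; x_3 = 144; y_3 = 172; r_3 = 72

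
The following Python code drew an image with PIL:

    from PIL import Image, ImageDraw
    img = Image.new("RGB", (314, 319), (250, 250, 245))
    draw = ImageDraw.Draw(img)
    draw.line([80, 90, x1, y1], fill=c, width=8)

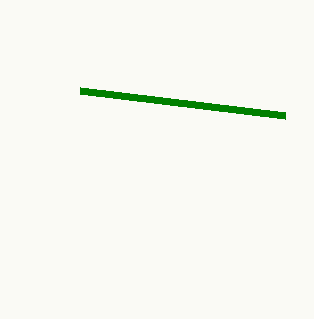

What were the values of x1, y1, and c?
x1 = 285
y1 = 115
c = 'green'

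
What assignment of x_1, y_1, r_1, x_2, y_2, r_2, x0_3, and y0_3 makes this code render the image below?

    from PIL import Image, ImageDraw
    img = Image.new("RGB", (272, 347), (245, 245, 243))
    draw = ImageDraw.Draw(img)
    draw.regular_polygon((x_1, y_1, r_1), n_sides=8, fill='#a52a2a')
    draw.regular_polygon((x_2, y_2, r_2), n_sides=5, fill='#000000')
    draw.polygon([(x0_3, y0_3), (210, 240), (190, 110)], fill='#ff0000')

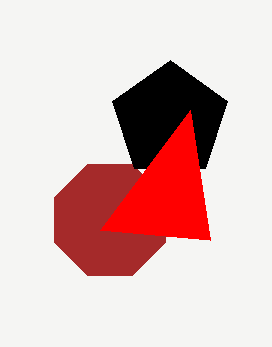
x_1 = 110
y_1 = 220
r_1 = 60
x_2 = 170
y_2 = 120
r_2 = 60
x0_3 = 100
y0_3 = 230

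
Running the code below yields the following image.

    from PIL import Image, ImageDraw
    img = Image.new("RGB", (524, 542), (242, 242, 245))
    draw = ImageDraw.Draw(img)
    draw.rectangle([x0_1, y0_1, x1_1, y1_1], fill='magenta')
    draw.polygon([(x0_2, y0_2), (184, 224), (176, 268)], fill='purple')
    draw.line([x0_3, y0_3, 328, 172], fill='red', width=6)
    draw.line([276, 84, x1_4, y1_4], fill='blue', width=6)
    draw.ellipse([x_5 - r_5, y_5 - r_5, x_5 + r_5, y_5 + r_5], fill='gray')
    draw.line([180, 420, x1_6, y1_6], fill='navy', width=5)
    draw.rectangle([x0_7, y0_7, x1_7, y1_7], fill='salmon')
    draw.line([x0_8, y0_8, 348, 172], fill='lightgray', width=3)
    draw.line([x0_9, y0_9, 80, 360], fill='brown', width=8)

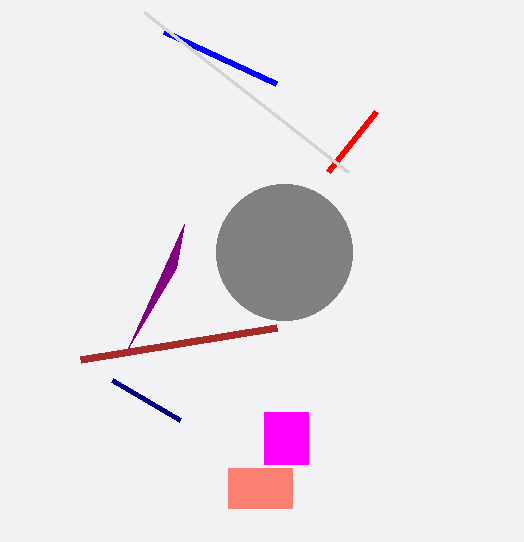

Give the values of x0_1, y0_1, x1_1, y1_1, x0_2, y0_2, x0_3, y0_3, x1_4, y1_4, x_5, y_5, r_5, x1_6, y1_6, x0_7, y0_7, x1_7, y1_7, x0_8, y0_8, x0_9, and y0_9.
x0_1 = 264, y0_1 = 412, x1_1 = 308, y1_1 = 464, x0_2 = 128, y0_2 = 348, x0_3 = 376, y0_3 = 112, x1_4 = 164, y1_4 = 32, x_5 = 284, y_5 = 252, r_5 = 68, x1_6 = 112, y1_6 = 380, x0_7 = 228, y0_7 = 468, x1_7 = 292, y1_7 = 508, x0_8 = 144, y0_8 = 12, x0_9 = 276, y0_9 = 328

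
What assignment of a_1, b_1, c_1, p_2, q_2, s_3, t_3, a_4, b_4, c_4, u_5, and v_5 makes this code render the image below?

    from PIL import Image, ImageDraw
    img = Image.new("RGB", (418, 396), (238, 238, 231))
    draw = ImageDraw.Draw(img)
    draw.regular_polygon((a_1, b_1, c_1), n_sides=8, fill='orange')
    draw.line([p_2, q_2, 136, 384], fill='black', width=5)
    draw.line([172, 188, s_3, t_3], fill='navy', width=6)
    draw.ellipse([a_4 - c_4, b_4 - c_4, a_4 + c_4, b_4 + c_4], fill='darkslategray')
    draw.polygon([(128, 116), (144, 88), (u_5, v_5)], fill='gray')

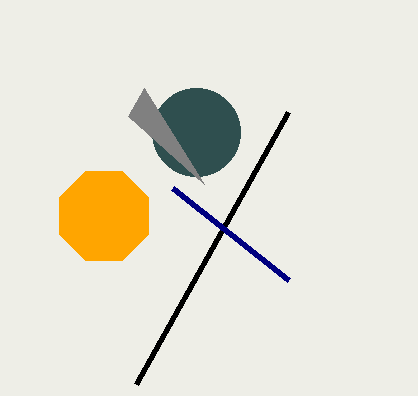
a_1 = 104; b_1 = 216; c_1 = 48; p_2 = 288; q_2 = 112; s_3 = 288; t_3 = 280; a_4 = 196; b_4 = 132; c_4 = 44; u_5 = 204; v_5 = 184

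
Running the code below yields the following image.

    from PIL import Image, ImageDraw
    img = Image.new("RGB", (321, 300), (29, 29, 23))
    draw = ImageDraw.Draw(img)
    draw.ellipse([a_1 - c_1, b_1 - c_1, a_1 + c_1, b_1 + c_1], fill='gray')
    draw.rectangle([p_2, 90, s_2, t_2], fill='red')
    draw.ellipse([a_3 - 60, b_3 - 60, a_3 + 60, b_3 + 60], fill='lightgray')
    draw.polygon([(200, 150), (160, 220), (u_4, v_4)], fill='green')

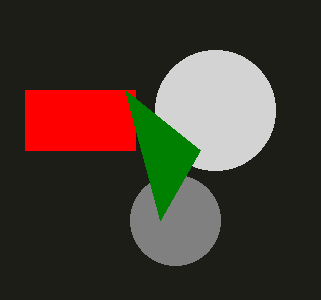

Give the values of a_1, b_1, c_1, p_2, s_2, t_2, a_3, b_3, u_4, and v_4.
a_1 = 175
b_1 = 220
c_1 = 45
p_2 = 25
s_2 = 135
t_2 = 150
a_3 = 215
b_3 = 110
u_4 = 125
v_4 = 90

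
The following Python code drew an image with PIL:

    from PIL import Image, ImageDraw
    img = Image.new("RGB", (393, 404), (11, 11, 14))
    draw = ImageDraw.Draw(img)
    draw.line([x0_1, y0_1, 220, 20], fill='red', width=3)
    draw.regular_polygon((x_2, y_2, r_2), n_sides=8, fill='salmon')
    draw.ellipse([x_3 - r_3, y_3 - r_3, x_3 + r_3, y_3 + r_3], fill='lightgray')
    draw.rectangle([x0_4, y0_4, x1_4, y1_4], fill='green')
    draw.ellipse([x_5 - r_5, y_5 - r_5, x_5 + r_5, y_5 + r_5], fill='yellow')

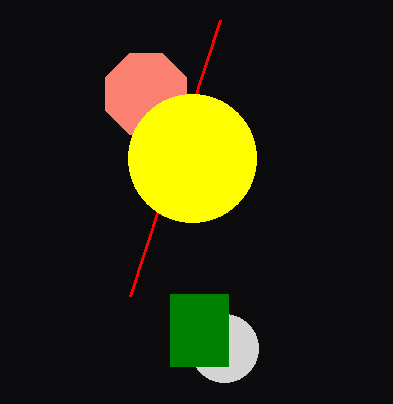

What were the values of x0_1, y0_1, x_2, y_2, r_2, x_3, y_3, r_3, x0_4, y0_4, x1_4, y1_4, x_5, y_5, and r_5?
x0_1 = 130; y0_1 = 296; x_2 = 146; y_2 = 94; r_2 = 44; x_3 = 224; y_3 = 348; r_3 = 34; x0_4 = 170; y0_4 = 294; x1_4 = 228; y1_4 = 366; x_5 = 192; y_5 = 158; r_5 = 64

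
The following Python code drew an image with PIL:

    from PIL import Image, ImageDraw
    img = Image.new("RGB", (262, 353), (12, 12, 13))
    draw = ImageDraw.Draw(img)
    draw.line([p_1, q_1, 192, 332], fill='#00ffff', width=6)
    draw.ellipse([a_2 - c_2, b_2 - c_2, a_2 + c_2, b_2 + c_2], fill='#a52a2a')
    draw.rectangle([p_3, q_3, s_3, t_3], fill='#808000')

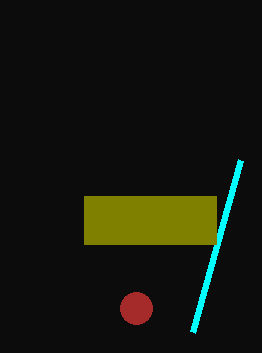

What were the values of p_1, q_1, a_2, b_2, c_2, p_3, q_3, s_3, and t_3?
p_1 = 240, q_1 = 160, a_2 = 136, b_2 = 308, c_2 = 16, p_3 = 84, q_3 = 196, s_3 = 216, t_3 = 244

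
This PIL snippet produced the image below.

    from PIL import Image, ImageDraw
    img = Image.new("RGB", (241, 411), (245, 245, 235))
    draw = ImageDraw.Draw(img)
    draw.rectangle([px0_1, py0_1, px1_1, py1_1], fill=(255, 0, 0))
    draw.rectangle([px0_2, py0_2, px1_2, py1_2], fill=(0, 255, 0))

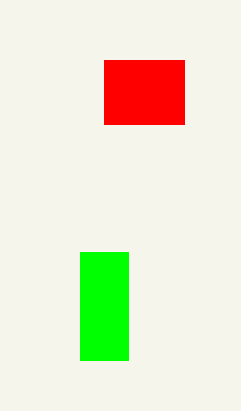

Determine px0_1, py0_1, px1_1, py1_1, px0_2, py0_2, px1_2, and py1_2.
px0_1 = 104; py0_1 = 60; px1_1 = 184; py1_1 = 124; px0_2 = 80; py0_2 = 252; px1_2 = 128; py1_2 = 360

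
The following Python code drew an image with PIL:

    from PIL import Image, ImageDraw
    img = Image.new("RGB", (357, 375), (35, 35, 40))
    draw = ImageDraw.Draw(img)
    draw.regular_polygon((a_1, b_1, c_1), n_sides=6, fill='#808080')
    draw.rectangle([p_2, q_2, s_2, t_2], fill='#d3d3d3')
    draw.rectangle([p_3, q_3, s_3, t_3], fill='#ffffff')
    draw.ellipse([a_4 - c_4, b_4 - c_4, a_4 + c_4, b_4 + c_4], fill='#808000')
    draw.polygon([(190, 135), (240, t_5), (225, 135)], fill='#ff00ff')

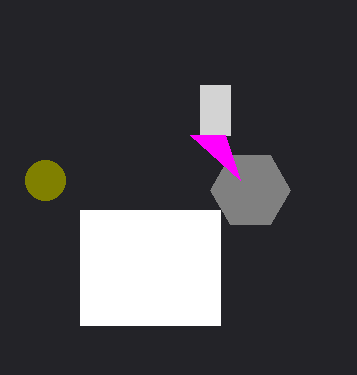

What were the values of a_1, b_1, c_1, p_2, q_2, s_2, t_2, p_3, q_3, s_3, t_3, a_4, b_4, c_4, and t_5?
a_1 = 250
b_1 = 190
c_1 = 40
p_2 = 200
q_2 = 85
s_2 = 230
t_2 = 135
p_3 = 80
q_3 = 210
s_3 = 220
t_3 = 325
a_4 = 45
b_4 = 180
c_4 = 20
t_5 = 180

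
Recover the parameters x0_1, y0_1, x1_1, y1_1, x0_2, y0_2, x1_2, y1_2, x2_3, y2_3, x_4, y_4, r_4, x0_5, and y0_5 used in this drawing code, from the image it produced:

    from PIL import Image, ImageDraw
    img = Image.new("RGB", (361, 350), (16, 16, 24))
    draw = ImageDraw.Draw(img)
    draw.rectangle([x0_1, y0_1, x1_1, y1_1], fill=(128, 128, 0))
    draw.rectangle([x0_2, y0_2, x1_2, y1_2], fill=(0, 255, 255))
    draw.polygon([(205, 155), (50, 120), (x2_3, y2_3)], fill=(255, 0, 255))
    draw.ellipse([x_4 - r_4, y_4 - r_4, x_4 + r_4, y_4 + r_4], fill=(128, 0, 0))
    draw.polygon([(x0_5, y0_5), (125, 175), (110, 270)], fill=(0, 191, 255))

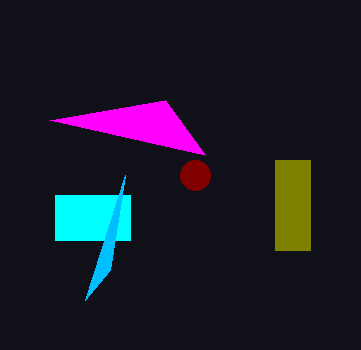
x0_1 = 275
y0_1 = 160
x1_1 = 310
y1_1 = 250
x0_2 = 55
y0_2 = 195
x1_2 = 130
y1_2 = 240
x2_3 = 165
y2_3 = 100
x_4 = 195
y_4 = 175
r_4 = 15
x0_5 = 85
y0_5 = 300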